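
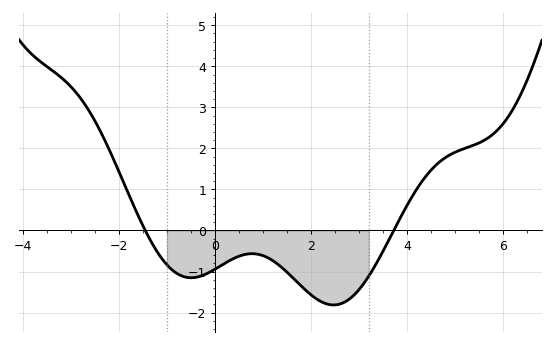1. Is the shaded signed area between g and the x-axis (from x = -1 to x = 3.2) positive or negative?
negative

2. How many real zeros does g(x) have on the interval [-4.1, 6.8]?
2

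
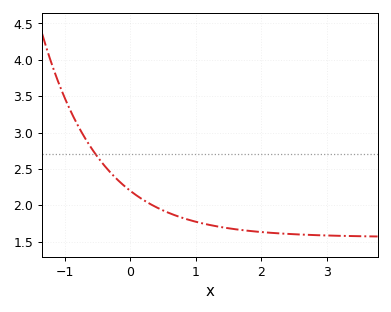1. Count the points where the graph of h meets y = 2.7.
1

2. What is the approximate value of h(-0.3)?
2.45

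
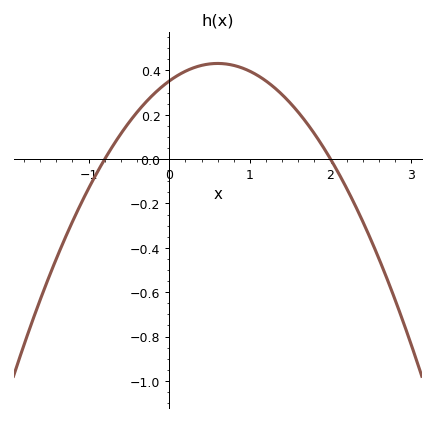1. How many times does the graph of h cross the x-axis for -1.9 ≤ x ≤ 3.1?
2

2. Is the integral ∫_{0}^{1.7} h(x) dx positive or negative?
positive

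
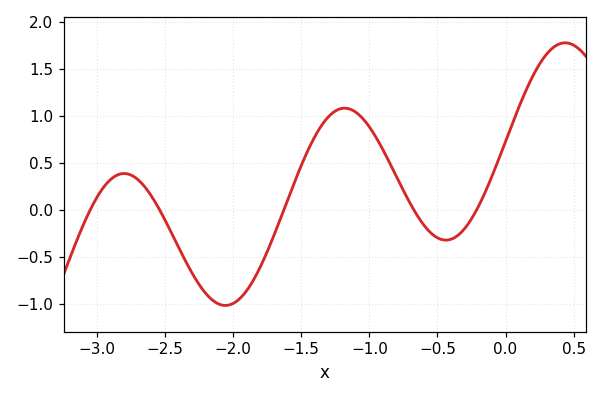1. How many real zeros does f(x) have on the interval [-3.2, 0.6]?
5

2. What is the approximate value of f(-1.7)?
-0.25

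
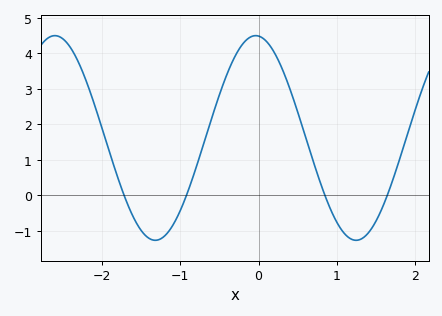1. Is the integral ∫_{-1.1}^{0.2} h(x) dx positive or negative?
positive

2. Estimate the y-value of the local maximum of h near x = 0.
4.5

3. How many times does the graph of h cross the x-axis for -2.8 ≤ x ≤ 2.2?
4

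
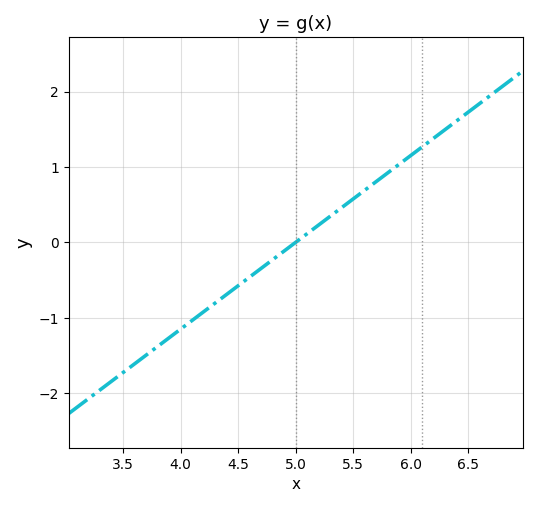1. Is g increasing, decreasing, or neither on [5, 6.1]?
increasing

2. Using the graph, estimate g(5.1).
0.115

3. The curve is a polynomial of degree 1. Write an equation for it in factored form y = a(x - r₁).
y = 1.15(x - 5)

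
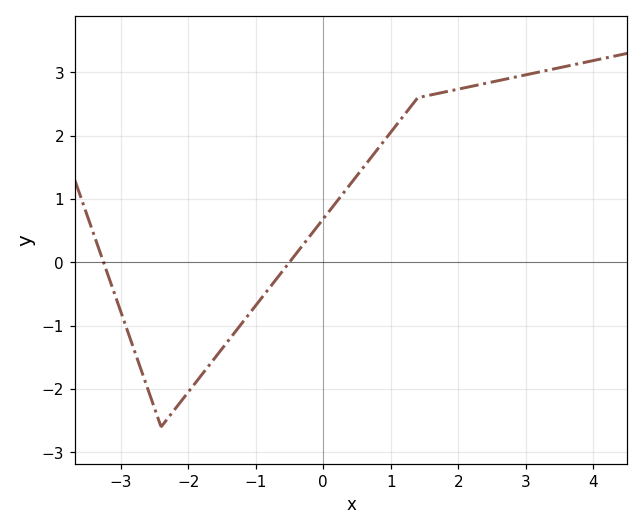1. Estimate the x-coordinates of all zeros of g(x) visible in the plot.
-3.2, -0.4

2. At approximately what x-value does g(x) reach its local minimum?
-2.4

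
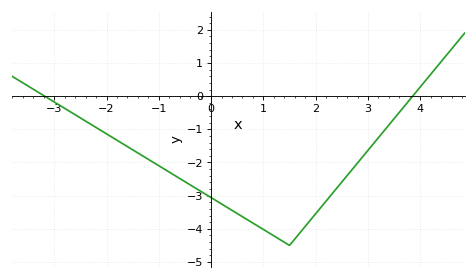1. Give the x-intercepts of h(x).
-3.2, 3.8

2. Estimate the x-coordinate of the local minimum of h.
1.4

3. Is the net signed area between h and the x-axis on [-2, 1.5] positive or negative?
negative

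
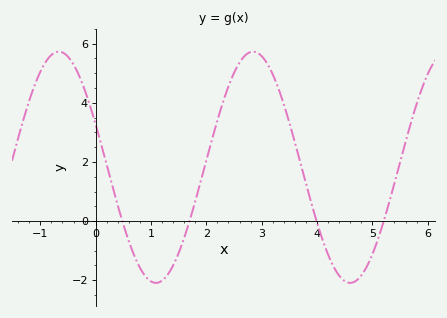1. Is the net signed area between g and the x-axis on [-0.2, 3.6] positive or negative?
positive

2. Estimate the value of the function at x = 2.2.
3.4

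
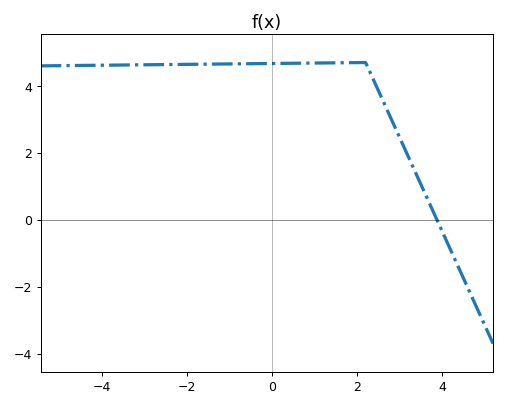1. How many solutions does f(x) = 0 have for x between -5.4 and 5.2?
1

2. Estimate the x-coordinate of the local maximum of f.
2.2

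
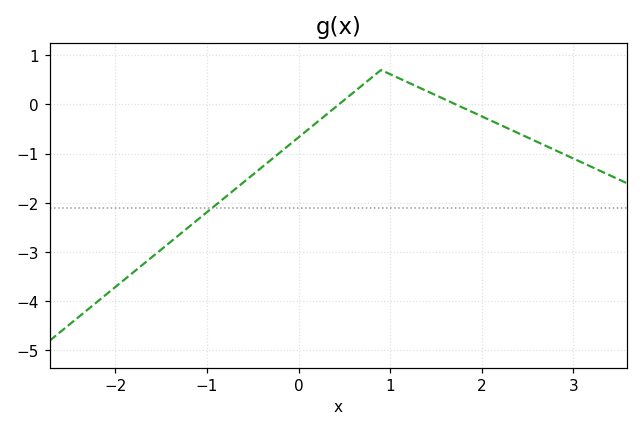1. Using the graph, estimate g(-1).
-2.19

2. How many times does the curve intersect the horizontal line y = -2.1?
1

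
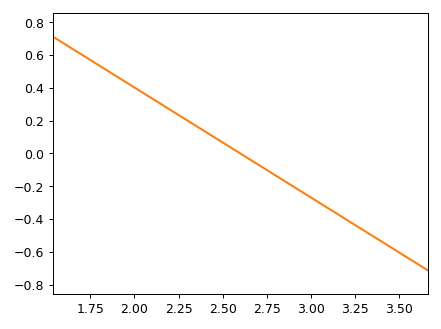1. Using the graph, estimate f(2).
0.4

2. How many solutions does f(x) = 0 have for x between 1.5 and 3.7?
1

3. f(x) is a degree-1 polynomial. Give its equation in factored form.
y = -0.67(x - 2.6)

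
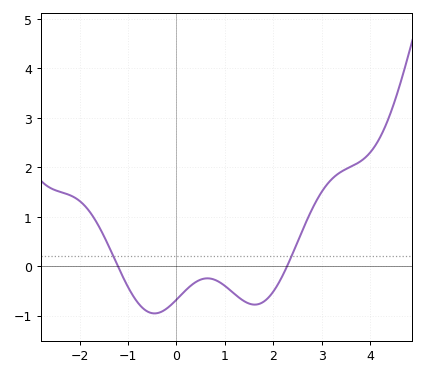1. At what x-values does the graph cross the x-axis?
-1.21, 2.29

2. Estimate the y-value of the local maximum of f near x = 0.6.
-0.247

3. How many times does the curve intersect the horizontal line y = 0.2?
2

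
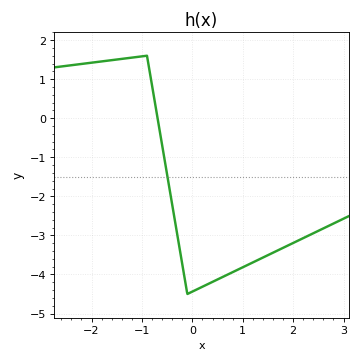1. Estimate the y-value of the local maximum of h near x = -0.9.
1.6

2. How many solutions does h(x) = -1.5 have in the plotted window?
1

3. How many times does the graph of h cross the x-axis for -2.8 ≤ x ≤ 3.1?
1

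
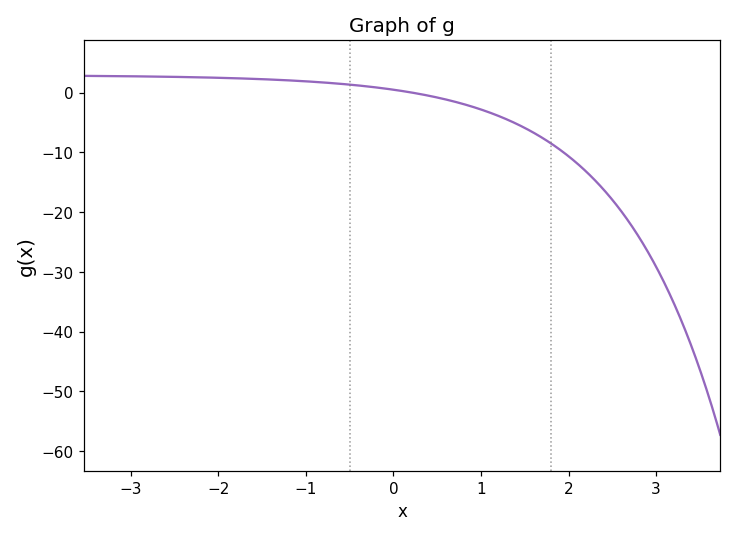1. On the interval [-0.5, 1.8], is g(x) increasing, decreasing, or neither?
decreasing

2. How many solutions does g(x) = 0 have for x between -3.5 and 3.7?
1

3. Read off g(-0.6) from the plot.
1.45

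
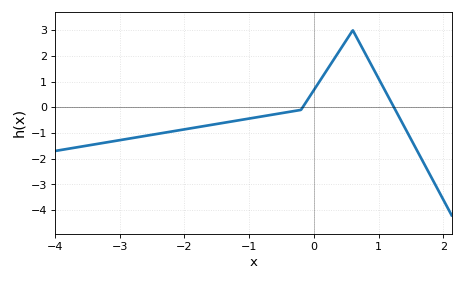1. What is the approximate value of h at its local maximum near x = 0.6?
3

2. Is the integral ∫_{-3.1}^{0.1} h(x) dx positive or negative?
negative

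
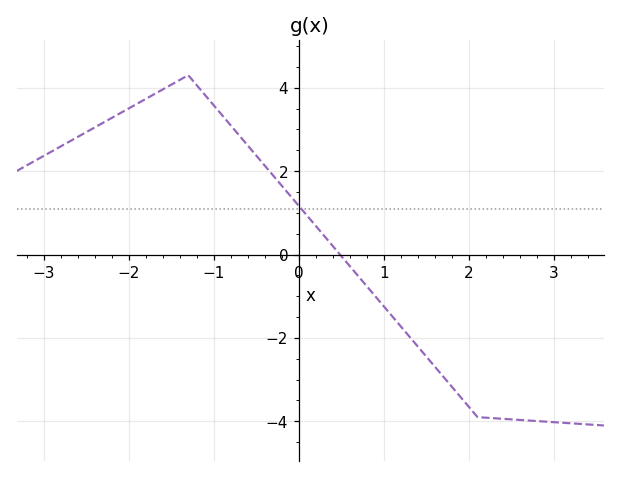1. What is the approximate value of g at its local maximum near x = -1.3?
4.3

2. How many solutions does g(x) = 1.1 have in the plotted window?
1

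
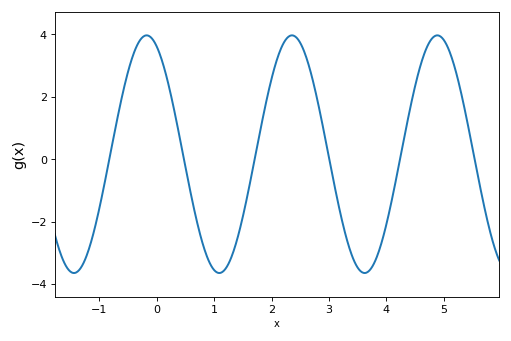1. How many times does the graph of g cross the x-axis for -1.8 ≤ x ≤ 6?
6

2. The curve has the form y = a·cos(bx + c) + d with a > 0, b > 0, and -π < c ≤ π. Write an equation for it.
y = 3.81cos(2.5x + 0.44) + 0.16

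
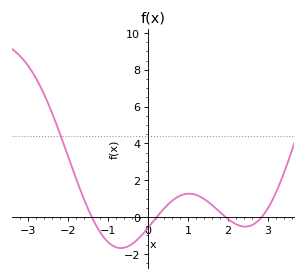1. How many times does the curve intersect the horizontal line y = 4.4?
1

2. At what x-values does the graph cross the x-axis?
-1.4, 0.221, 1.94, 2.84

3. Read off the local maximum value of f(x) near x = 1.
1.27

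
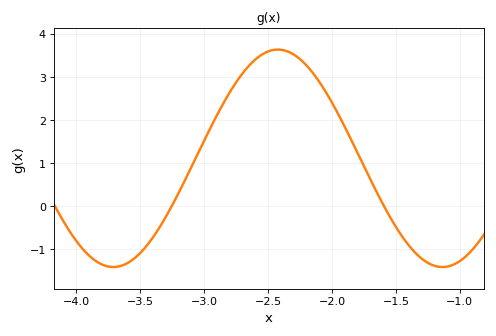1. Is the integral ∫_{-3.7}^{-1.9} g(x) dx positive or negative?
positive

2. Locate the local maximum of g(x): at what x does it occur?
-2.42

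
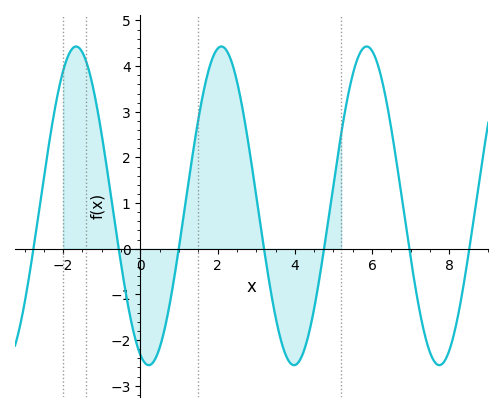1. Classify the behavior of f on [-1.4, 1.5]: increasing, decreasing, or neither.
neither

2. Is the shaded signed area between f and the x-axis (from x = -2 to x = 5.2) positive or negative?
positive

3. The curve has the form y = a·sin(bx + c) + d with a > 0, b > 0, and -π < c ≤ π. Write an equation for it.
y = 3.49sin(1.7x - 1.9) + 0.94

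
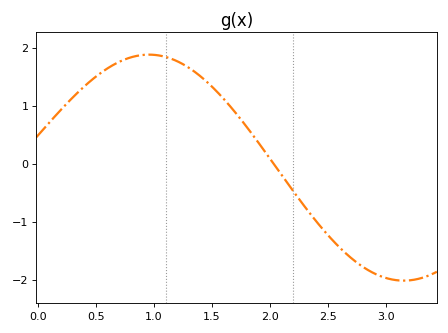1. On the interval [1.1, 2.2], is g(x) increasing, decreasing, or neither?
decreasing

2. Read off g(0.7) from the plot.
1.75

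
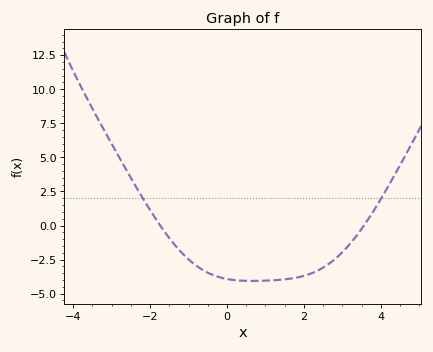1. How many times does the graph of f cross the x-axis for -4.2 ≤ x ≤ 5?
2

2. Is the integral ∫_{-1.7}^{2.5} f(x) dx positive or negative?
negative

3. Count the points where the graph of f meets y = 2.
2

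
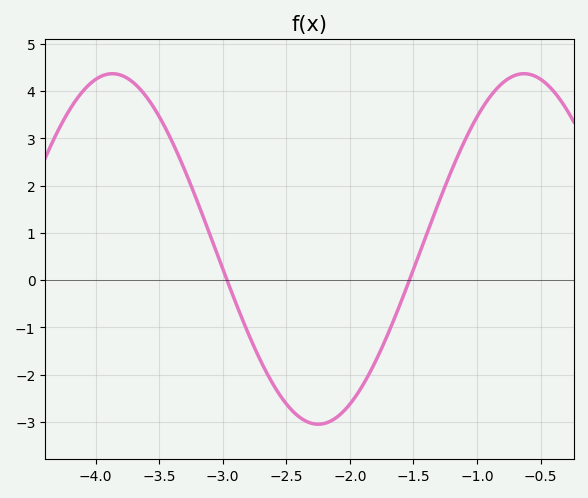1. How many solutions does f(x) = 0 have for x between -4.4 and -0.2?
2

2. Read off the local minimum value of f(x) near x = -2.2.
-3.05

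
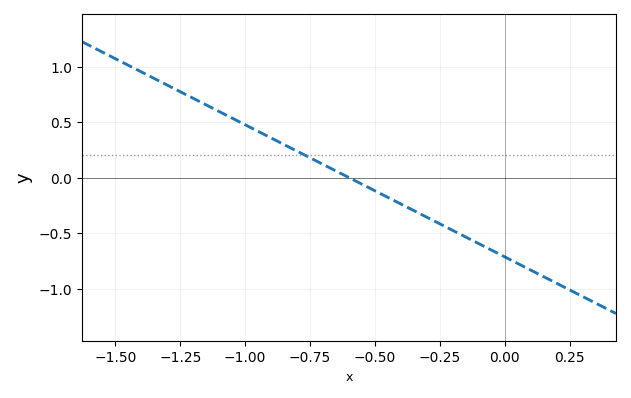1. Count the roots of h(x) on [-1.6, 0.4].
1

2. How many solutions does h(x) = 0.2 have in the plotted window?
1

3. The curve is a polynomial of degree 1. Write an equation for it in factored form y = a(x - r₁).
y = -1.19(x + 0.6)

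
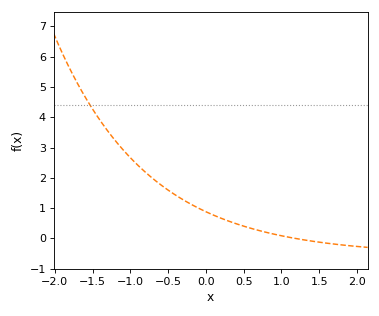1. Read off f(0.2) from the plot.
0.666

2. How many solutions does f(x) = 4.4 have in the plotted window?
1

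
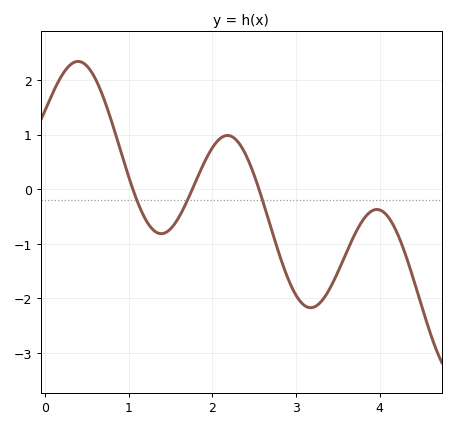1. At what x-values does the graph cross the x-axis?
1.1, 1.8, 2.6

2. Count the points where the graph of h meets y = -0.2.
3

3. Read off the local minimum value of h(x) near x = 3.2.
-2.2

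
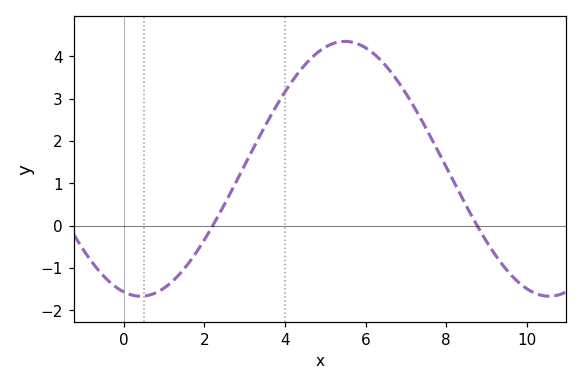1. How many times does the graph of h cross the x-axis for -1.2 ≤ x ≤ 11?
2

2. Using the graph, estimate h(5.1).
4.26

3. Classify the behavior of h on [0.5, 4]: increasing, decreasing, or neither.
increasing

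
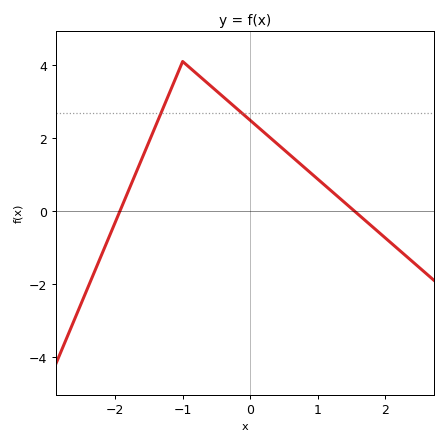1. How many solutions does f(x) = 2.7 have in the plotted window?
2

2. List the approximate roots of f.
-1.93, 1.55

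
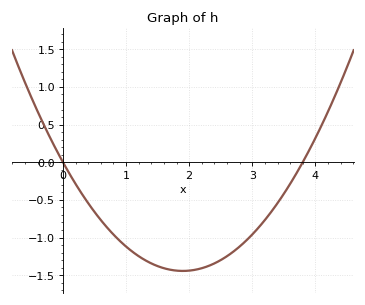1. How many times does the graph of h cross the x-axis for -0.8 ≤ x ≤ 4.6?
2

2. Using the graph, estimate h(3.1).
-0.85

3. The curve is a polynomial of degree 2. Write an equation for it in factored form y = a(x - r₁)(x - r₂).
y = 0.4(x - 0)(x - 3.8)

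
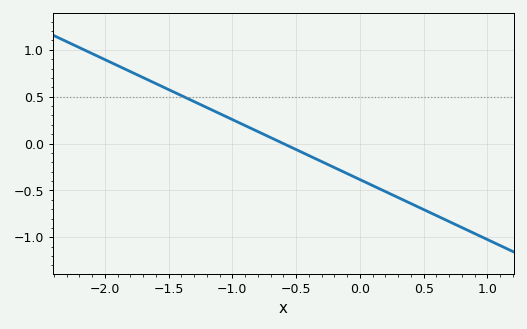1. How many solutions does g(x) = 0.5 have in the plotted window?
1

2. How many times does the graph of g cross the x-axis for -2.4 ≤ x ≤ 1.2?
1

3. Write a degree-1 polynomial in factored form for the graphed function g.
y = -0.64(x + 0.6)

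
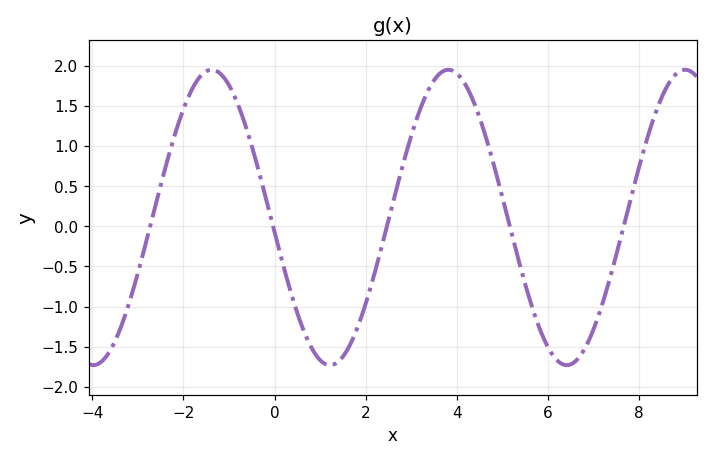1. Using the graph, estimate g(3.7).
1.93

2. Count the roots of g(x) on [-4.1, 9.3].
5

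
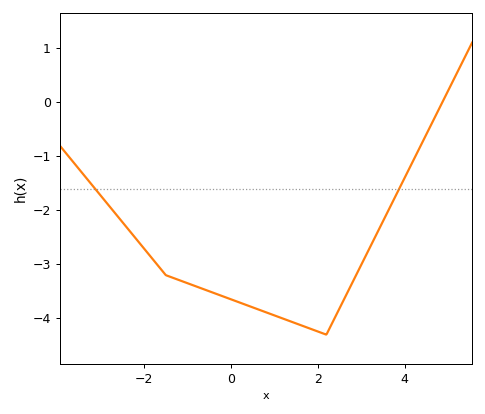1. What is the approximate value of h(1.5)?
-4.1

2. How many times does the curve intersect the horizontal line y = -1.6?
2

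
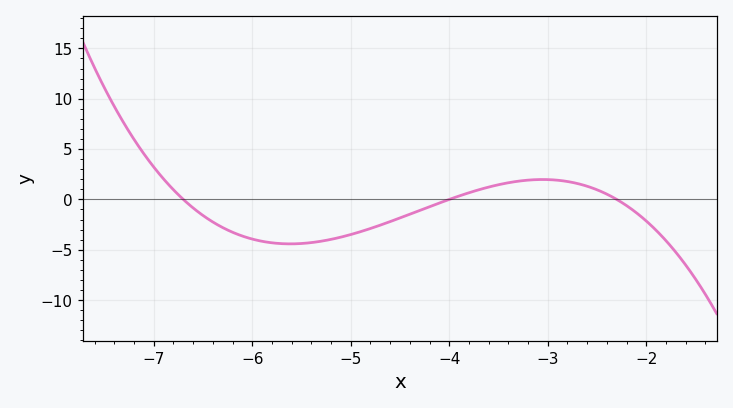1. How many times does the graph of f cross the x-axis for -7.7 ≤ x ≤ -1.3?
3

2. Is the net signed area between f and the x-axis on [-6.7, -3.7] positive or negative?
negative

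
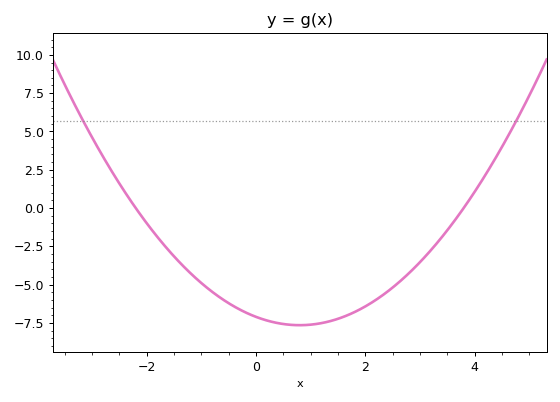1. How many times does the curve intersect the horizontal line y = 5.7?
2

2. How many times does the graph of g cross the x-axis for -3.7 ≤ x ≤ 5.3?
2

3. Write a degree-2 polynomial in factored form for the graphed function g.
y = 0.85(x + 2.2)(x - 3.8)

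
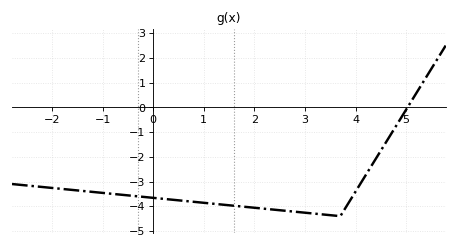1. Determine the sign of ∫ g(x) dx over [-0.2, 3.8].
negative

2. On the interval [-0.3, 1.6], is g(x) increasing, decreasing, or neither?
decreasing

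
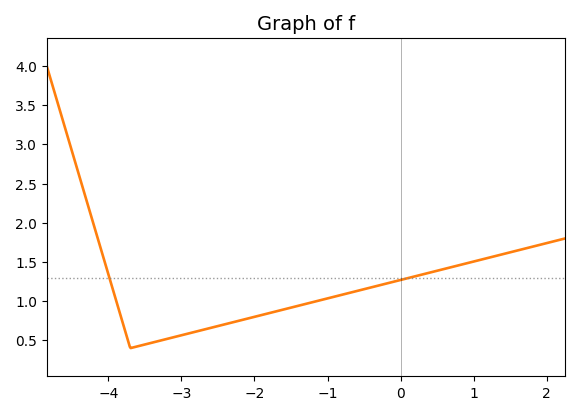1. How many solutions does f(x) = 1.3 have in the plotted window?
2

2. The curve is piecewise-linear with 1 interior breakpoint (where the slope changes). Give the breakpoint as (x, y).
(-3.7, 0.4)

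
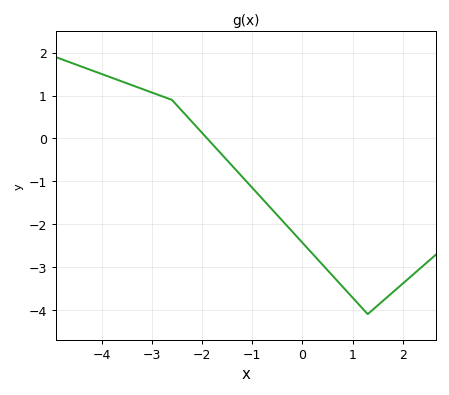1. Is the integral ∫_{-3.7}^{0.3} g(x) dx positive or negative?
negative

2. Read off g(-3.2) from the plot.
1.2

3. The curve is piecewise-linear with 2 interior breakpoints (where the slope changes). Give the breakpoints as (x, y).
(-2.6, 0.9); (1.3, -4.1)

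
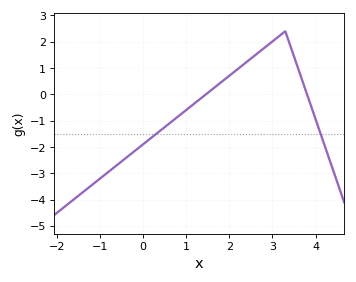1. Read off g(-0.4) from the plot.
-2.43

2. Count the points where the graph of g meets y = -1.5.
2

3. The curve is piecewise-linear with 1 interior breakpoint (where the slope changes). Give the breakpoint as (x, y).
(3.3, 2.4)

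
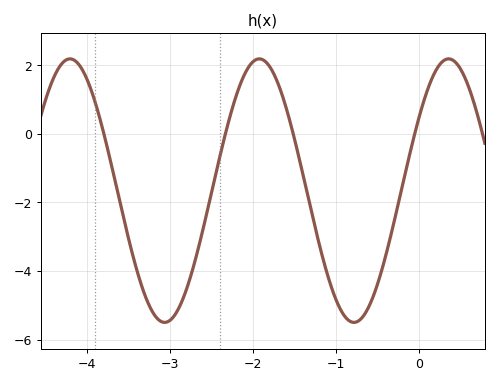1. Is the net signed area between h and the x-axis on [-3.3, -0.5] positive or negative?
negative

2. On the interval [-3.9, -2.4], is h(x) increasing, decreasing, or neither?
neither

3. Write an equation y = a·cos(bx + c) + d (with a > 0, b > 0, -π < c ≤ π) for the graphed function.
y = 3.84cos(2.8x - 0.97) - 1.66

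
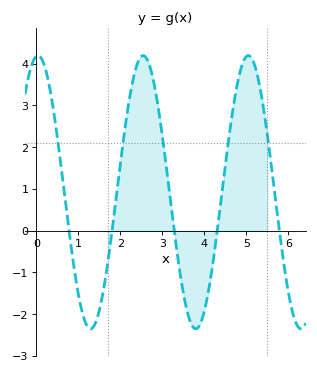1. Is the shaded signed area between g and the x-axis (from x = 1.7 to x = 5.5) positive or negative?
positive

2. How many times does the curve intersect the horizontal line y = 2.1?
5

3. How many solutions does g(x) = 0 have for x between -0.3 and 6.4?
5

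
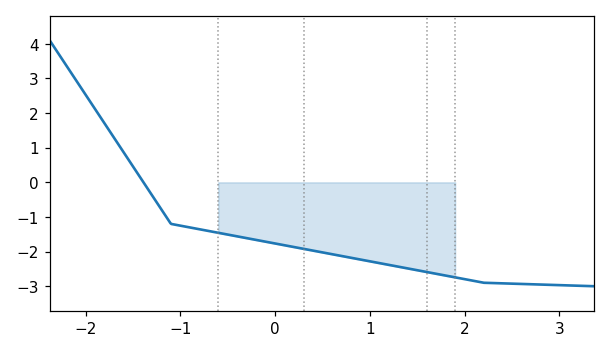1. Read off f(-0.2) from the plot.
-1.7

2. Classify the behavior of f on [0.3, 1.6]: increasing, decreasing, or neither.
decreasing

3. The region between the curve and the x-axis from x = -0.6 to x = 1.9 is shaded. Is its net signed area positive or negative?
negative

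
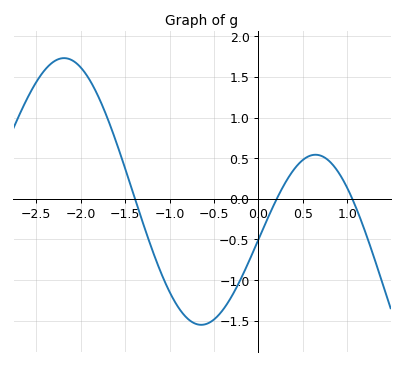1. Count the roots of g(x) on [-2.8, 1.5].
3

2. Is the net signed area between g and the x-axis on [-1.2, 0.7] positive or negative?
negative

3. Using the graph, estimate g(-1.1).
-0.898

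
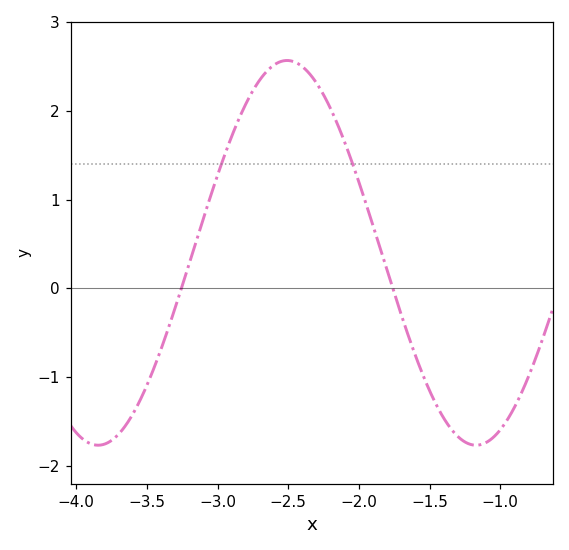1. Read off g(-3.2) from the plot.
0.28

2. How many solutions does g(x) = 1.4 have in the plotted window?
2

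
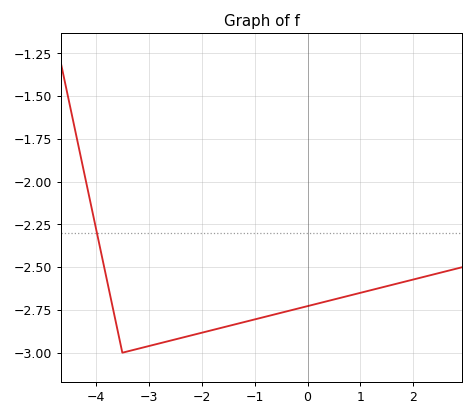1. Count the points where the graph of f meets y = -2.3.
1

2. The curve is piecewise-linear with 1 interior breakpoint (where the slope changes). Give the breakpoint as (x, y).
(-3.5, -3)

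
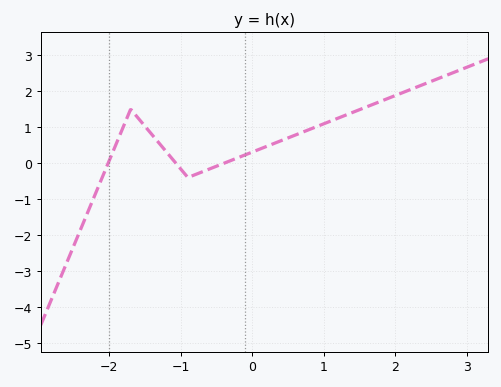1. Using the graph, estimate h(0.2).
0.5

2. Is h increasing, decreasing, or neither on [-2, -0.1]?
neither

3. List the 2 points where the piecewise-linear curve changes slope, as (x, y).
(-1.7, 1.5); (-0.9, -0.4)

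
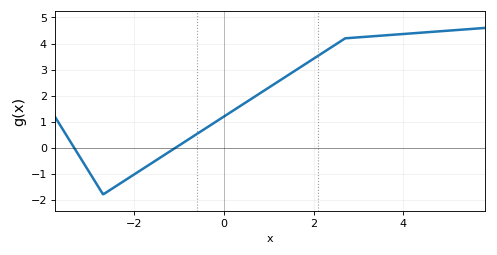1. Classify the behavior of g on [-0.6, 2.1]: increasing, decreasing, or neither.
increasing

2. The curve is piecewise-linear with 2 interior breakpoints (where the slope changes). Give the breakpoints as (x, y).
(-2.7, -1.8); (2.7, 4.2)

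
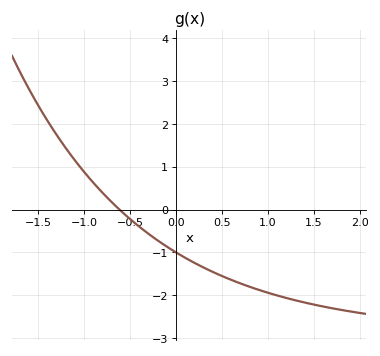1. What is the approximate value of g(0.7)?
-1.72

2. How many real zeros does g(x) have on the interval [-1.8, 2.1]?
1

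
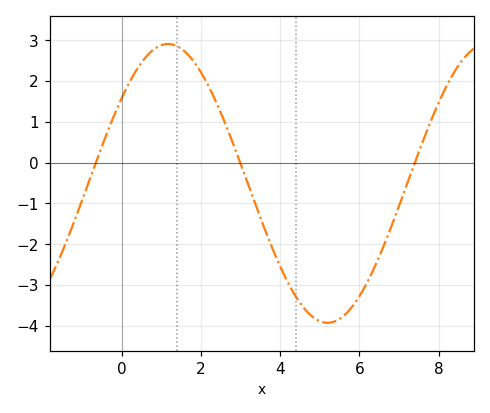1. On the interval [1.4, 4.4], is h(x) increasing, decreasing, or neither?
decreasing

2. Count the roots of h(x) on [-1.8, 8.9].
3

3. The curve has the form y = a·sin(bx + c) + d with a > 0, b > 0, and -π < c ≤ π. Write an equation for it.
y = 3.42sin(0.78x + 0.66) - 0.51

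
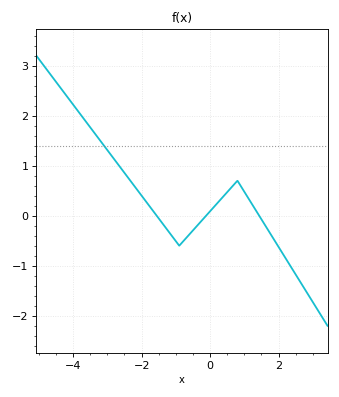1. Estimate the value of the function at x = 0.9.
0.59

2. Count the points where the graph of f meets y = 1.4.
1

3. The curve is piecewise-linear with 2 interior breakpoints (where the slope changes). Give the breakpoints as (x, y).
(-0.9, -0.6); (0.8, 0.7)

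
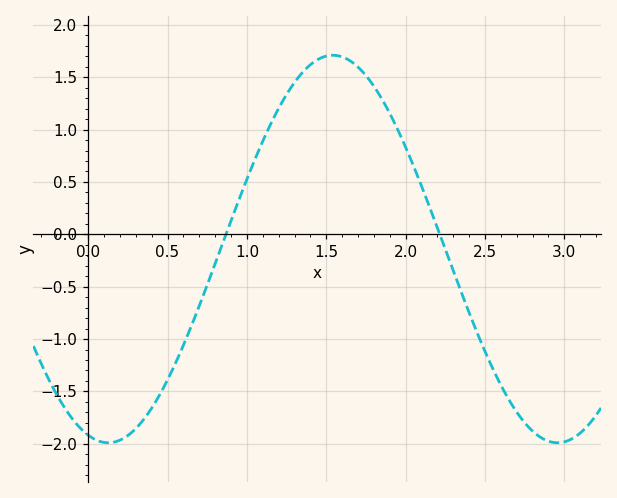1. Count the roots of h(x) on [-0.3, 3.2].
2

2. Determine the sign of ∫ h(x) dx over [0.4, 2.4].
positive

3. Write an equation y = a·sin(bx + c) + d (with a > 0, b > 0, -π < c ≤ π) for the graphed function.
y = 1.85sin(2.2x - 1.9) - 0.14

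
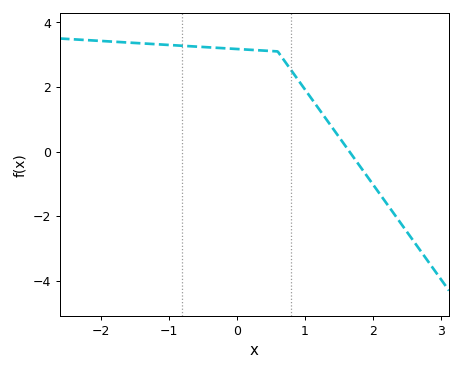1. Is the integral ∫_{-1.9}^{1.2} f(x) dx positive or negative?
positive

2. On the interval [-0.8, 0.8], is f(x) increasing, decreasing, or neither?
decreasing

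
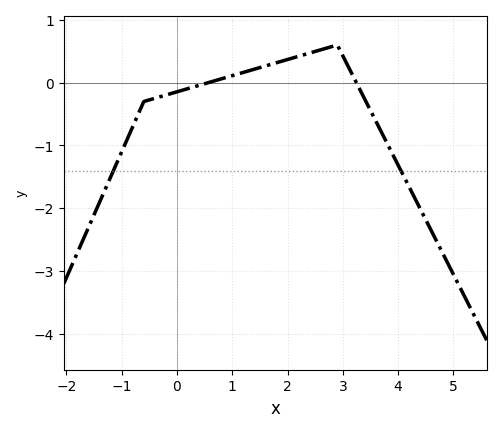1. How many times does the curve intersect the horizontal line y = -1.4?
2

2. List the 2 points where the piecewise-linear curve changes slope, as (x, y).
(-0.6, -0.3); (2.9, 0.6)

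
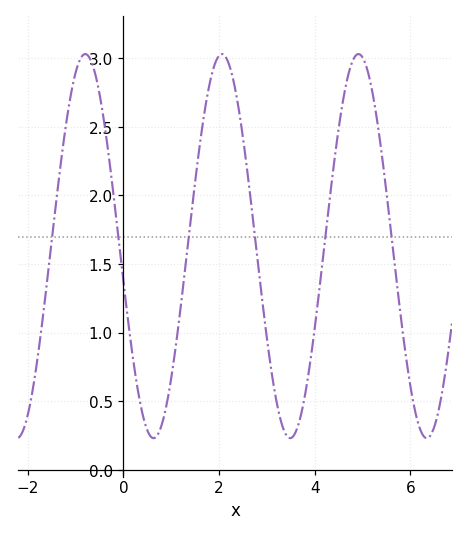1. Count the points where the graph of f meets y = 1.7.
6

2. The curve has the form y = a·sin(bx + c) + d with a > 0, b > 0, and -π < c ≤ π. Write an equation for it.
y = 1.4sin(2.2x - 2.96) + 1.63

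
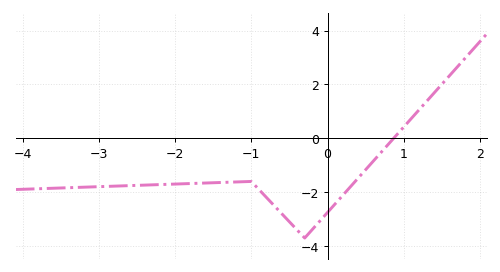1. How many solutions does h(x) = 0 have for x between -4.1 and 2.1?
1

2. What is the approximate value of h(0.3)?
-1.8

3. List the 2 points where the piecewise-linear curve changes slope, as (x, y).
(-1, -1.6); (-0.3, -3.7)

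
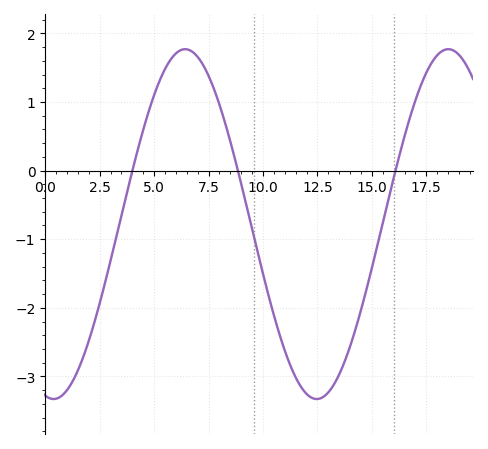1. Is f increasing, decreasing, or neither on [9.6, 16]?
neither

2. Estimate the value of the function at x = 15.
-1.42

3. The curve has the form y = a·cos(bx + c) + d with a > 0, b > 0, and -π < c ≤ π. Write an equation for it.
y = 2.55cos(0.52x + 2.94) - 0.78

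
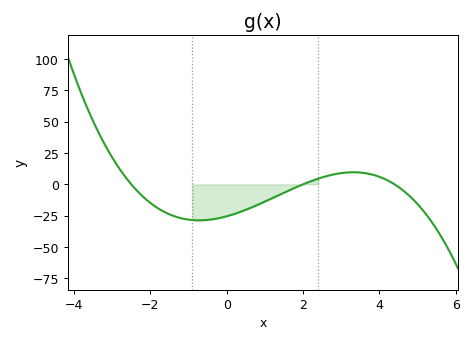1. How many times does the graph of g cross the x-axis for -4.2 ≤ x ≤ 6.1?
3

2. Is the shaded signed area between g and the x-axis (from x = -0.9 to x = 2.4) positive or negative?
negative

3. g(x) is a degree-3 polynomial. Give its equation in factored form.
y = -1.16(x + 2.5)(x - 2)(x - 4.4)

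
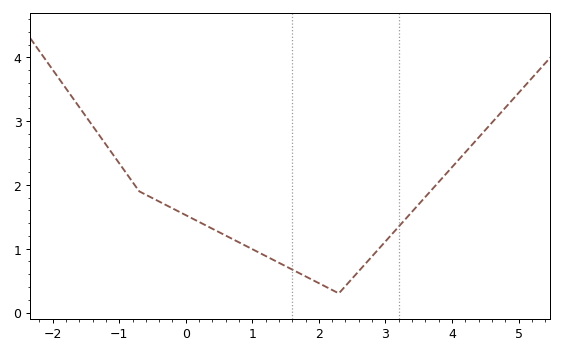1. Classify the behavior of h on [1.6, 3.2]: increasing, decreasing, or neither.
neither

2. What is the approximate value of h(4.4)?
2.7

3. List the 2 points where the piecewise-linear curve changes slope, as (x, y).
(-0.7, 1.9); (2.3, 0.3)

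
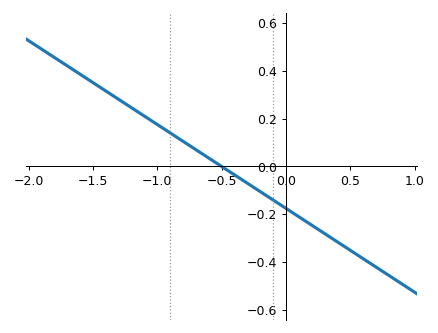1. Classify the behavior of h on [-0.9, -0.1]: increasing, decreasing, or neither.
decreasing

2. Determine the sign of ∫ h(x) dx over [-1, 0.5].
negative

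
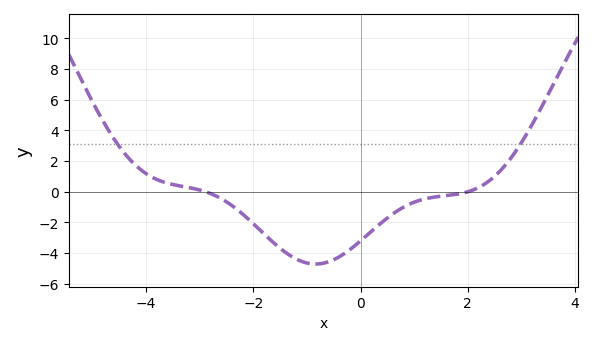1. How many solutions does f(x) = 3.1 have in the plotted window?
2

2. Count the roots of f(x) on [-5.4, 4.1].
2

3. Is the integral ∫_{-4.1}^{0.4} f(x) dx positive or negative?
negative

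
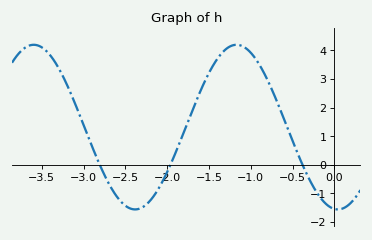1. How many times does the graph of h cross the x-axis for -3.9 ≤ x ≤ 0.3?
3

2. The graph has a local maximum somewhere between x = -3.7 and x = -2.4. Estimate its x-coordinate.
-3.6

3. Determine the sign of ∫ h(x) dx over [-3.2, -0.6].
positive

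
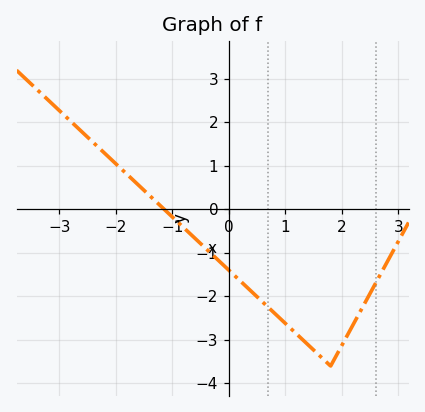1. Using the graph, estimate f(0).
-1.4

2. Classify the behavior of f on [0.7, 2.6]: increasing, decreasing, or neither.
neither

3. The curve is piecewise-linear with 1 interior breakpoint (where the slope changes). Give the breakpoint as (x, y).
(1.8, -3.6)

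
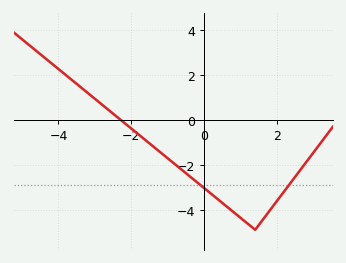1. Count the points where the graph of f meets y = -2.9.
2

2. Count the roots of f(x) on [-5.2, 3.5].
1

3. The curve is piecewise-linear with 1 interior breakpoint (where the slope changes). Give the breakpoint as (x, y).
(1.4, -4.9)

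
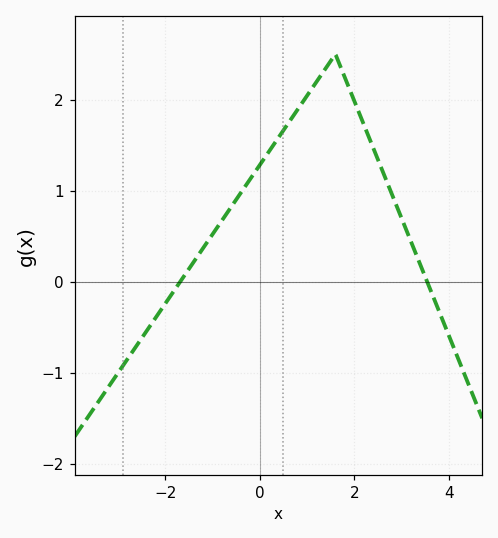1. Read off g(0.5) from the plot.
1.66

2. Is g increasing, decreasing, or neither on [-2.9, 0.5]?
increasing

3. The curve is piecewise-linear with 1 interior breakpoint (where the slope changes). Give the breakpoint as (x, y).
(1.6, 2.5)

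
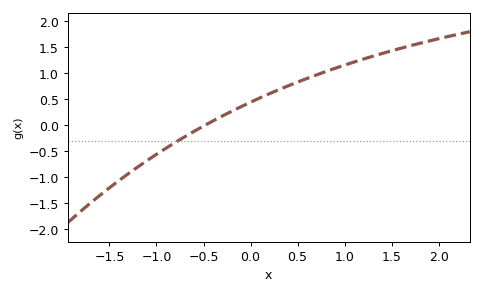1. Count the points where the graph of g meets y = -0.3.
1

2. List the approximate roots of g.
-0.5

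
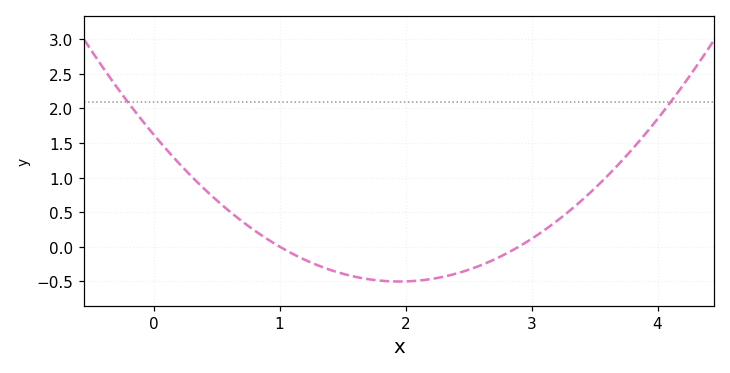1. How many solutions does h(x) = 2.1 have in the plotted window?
2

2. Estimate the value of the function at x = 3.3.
0.515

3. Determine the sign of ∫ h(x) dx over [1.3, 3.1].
negative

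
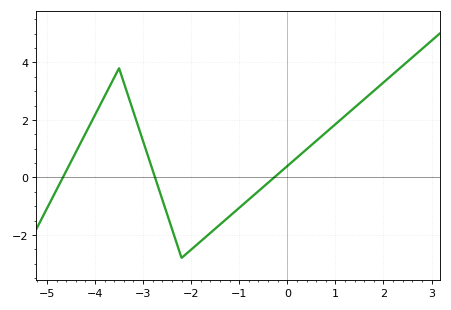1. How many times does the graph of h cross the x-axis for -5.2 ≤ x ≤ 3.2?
3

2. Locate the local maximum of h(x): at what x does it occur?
-3.6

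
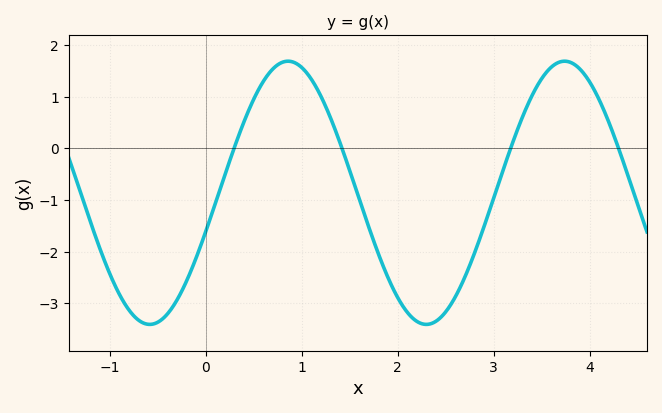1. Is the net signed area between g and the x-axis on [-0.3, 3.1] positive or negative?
negative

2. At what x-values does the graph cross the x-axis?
0.295, 1.42, 3.18, 4.3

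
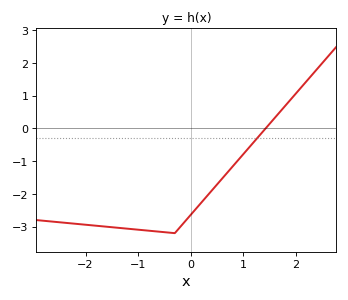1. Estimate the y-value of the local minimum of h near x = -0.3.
-3.2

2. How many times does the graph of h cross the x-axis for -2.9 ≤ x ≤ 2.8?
1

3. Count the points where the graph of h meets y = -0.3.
1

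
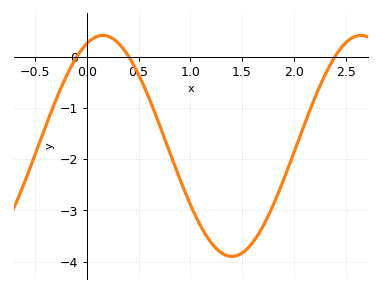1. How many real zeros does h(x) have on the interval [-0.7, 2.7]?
3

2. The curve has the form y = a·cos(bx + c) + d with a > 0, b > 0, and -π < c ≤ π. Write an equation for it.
y = 2.16cos(2.5x - 0.39) - 1.74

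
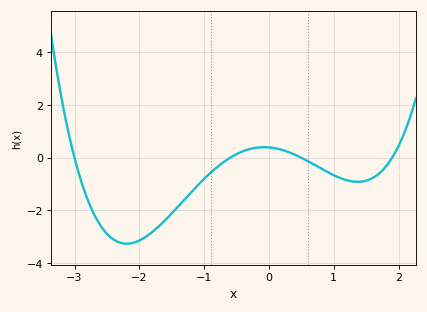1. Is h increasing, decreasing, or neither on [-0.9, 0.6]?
neither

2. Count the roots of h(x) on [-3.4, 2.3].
4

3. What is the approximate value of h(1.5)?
-0.869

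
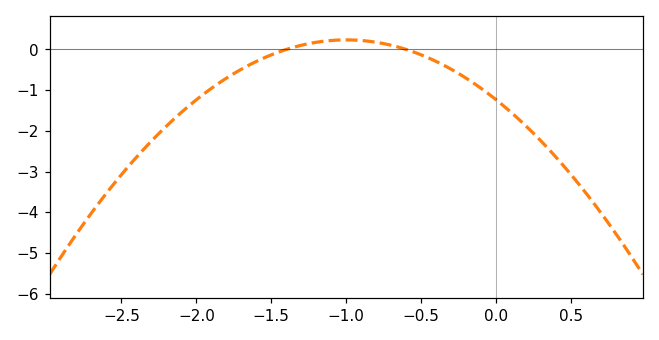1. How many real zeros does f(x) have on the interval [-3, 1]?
2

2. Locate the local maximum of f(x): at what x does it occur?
-1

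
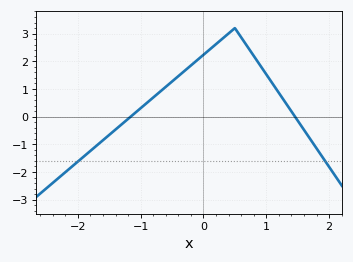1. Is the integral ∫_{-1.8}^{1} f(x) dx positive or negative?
positive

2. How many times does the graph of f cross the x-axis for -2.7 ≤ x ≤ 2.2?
2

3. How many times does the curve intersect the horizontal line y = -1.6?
2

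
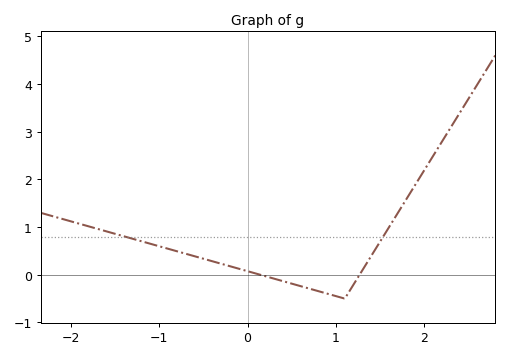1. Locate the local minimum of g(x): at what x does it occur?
1.1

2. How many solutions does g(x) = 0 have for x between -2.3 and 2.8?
2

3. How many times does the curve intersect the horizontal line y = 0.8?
2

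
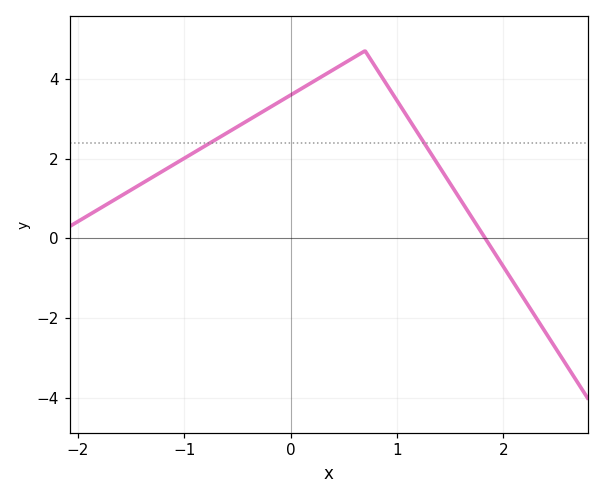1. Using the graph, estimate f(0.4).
4.22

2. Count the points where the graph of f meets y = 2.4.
2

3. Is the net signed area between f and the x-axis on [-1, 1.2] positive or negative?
positive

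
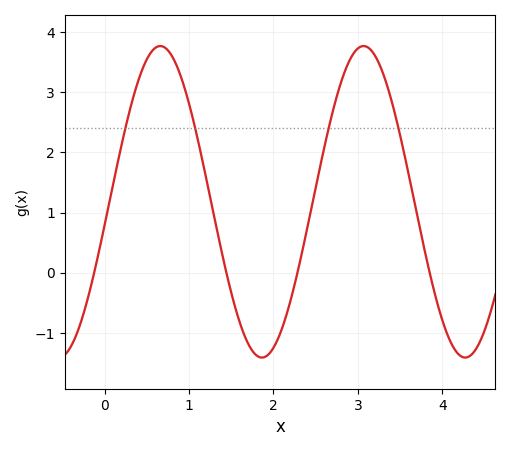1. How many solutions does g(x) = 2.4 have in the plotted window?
4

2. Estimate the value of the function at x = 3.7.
0.971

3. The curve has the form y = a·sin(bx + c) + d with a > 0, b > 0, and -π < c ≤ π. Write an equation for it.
y = 2.59sin(2.61x - 0.152) + 1.18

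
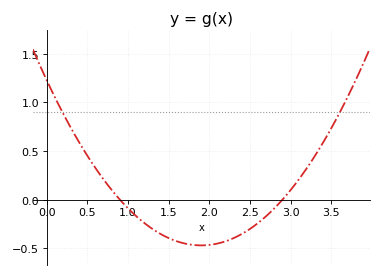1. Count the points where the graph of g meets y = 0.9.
2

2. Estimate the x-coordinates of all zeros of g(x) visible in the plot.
0.9, 2.9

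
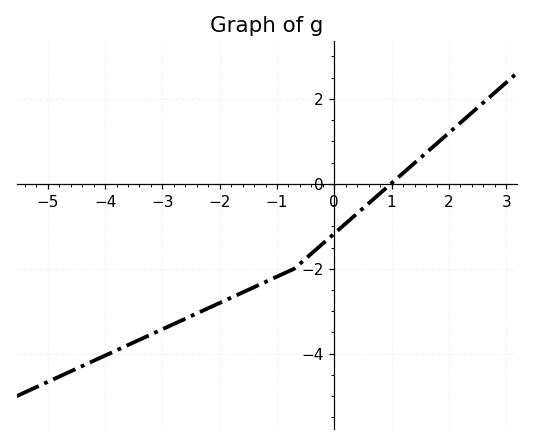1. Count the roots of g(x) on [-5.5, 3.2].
1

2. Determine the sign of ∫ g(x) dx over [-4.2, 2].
negative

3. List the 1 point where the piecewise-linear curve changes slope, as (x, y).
(-0.7, -2)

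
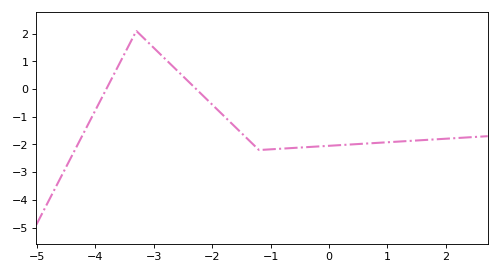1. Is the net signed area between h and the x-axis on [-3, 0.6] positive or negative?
negative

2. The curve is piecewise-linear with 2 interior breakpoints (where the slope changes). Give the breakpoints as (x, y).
(-3.3, 2.1); (-1.2, -2.2)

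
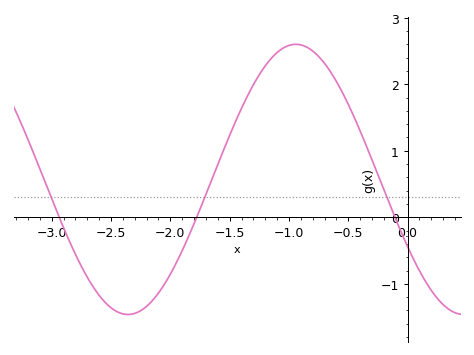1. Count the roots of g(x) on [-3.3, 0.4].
3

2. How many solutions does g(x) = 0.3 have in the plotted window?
3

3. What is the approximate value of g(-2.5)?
-1.36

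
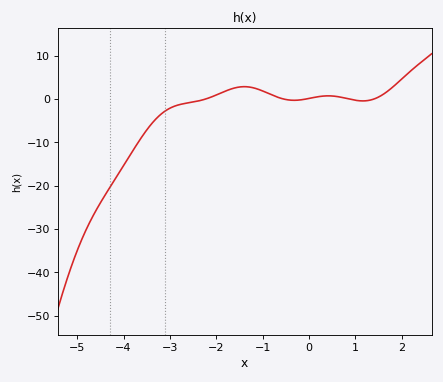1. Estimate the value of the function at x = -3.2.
-3.58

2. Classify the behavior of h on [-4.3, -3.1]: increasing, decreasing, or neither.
increasing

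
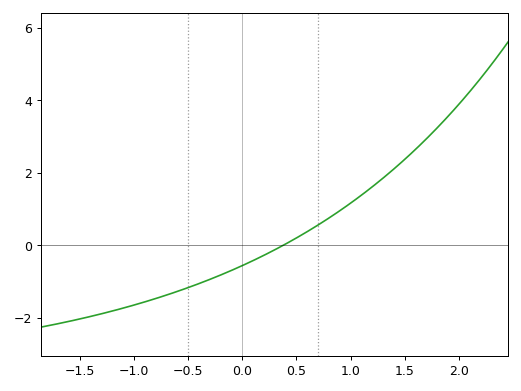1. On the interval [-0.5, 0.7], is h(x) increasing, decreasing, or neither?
increasing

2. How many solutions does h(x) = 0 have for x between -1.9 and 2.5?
1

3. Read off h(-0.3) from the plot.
-0.94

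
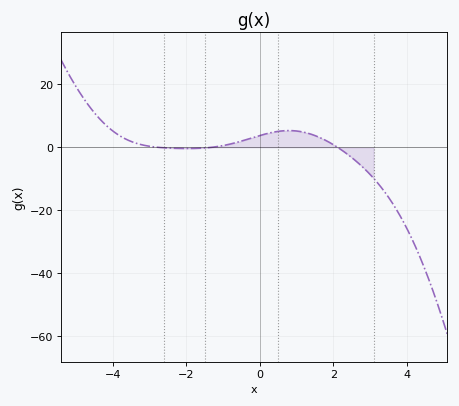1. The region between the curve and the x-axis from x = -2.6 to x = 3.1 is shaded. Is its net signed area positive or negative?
positive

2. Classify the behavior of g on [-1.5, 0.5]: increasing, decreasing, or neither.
increasing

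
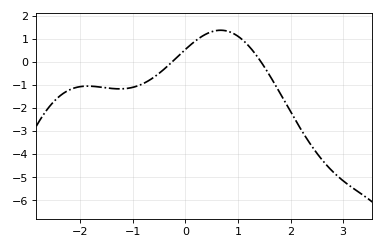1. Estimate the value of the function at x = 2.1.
-2.6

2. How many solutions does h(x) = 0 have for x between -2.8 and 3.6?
2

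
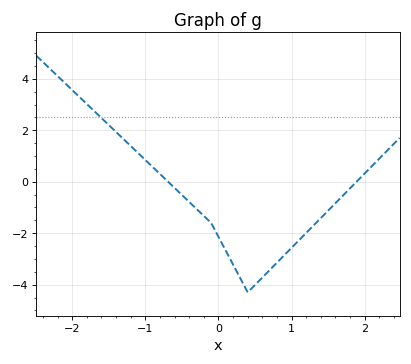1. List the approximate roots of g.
-0.7, 1.9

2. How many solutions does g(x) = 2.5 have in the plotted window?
1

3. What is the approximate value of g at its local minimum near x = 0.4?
-4.2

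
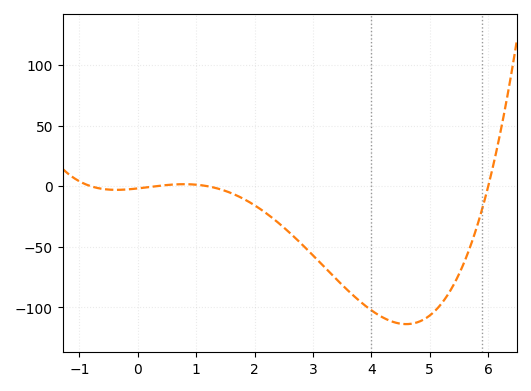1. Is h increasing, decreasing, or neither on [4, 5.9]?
neither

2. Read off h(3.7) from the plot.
-90.6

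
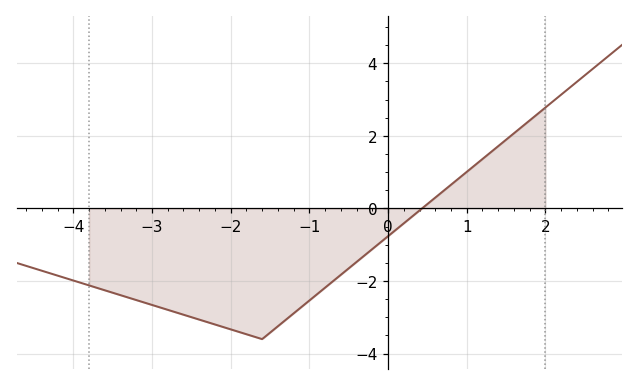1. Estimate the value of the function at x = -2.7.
-2.86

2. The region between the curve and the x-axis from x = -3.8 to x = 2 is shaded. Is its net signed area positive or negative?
negative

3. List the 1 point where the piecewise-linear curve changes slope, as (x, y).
(-1.6, -3.6)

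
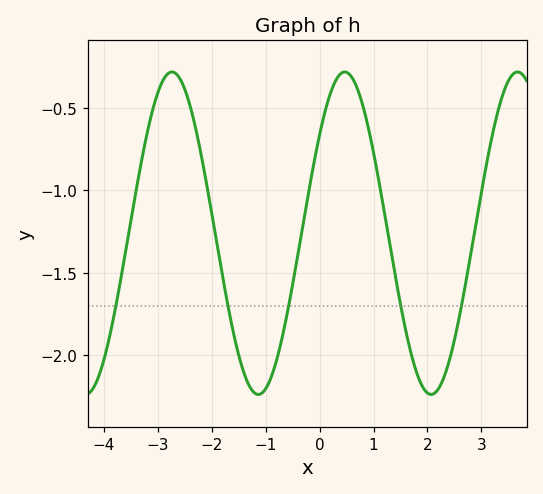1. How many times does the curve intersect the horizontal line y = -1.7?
5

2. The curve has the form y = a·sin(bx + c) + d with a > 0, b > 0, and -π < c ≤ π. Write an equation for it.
y = 0.98sin(2x + 0.66) - 1.26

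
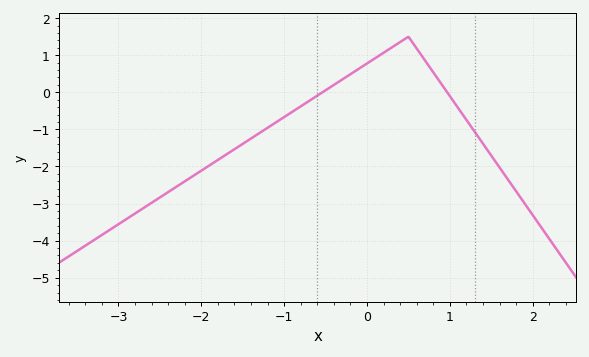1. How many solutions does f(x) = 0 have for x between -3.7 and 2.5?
2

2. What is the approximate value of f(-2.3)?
-2.55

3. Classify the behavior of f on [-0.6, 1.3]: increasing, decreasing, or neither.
neither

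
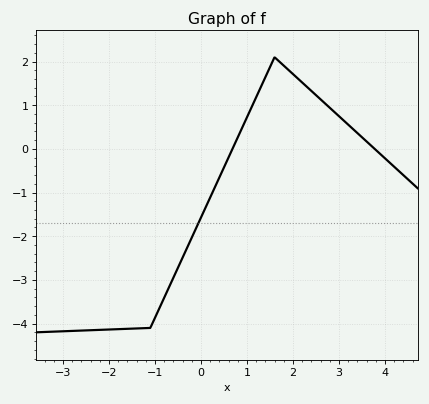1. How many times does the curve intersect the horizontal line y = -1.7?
1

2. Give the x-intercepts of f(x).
0.6, 3.8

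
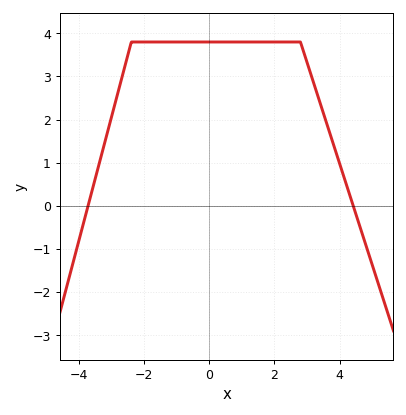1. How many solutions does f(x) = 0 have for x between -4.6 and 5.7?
2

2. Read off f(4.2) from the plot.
0.519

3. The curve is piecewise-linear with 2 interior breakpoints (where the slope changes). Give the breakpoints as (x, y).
(-2.4, 3.8); (2.8, 3.8)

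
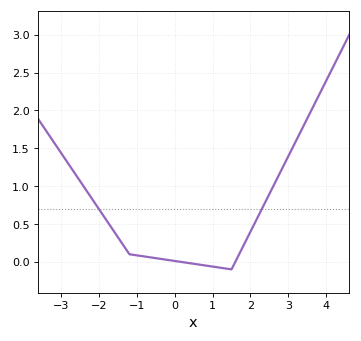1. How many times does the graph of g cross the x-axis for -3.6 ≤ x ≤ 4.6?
2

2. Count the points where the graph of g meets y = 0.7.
2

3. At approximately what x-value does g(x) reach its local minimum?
1.4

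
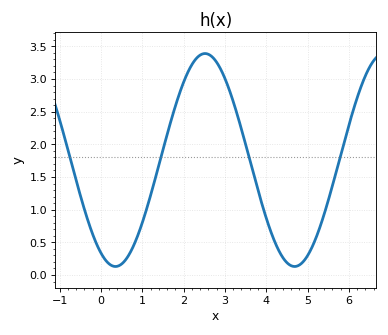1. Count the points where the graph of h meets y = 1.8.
4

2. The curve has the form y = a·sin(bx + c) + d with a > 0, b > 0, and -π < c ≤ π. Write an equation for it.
y = 1.63sin(1.45x - 2.08) + 1.76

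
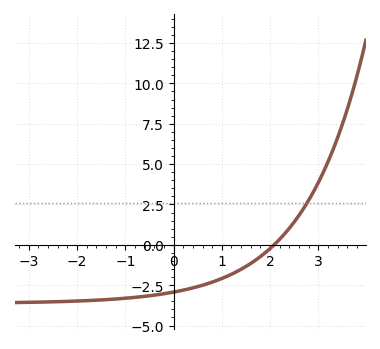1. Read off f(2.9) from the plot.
3.2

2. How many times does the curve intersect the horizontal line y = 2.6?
1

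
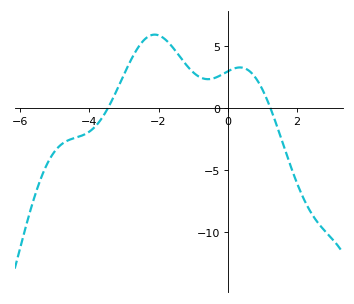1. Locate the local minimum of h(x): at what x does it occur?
-0.6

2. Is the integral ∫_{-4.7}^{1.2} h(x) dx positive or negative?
positive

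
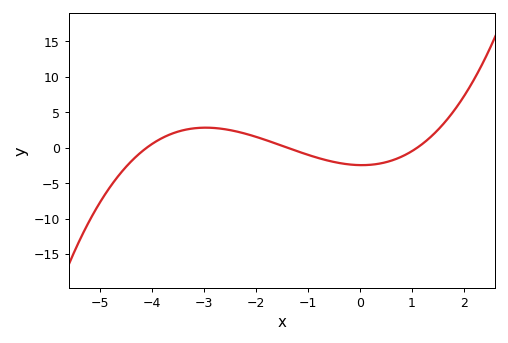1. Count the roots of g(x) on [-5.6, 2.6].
3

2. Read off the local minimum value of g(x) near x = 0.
-2.5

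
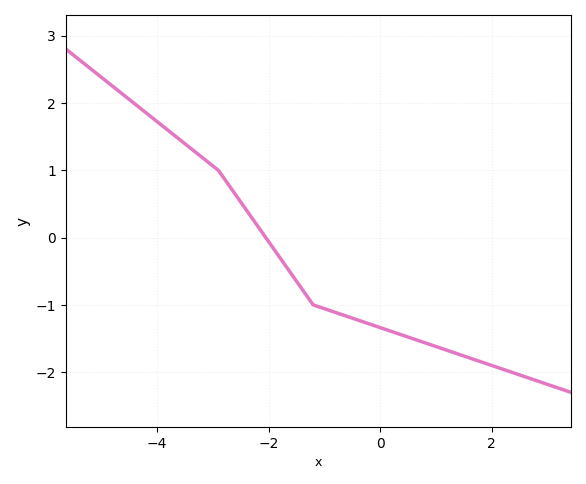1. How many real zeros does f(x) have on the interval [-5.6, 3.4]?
1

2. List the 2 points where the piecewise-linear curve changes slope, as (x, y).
(-2.9, 1); (-1.2, -1)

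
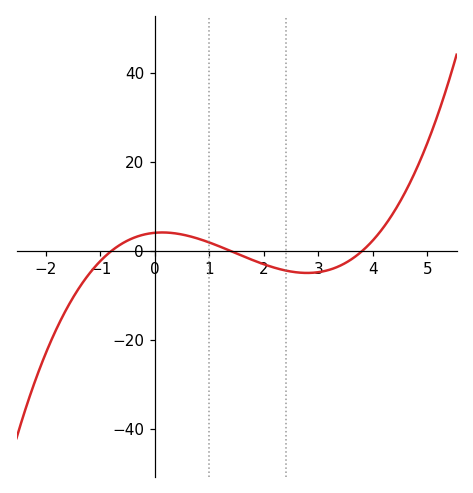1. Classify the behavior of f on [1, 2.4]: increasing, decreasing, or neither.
decreasing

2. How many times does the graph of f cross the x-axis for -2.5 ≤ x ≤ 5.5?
3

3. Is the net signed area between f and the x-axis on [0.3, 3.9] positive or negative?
negative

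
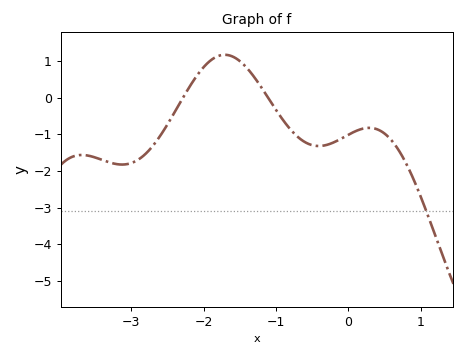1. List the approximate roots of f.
-2.3, -1.1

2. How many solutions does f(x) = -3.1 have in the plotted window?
1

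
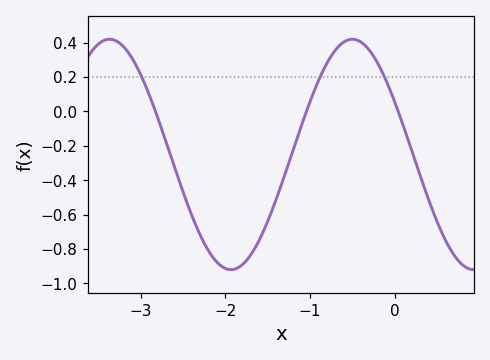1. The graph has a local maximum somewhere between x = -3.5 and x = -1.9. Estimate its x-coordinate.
-3.4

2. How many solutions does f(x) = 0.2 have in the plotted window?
3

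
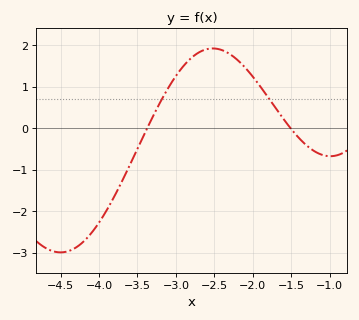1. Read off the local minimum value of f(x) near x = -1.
-0.7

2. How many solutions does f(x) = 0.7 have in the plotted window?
2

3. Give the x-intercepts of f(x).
-3.4, -1.5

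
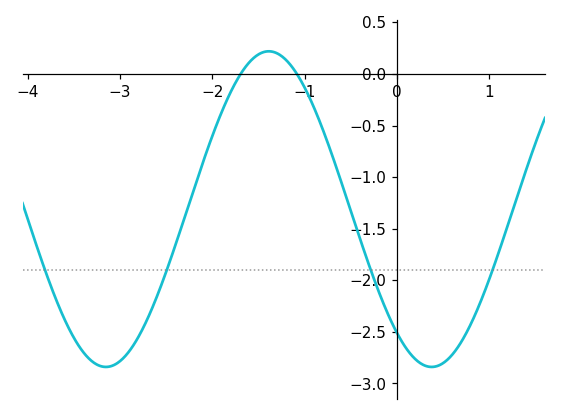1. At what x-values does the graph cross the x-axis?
-1.7, -1.1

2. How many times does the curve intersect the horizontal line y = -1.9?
4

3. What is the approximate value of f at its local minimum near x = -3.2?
-2.85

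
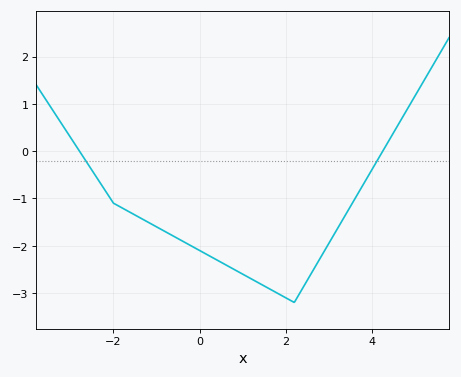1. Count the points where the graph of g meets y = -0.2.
2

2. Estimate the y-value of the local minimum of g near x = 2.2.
-3.2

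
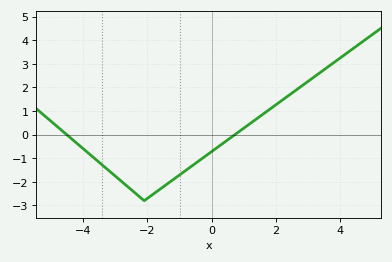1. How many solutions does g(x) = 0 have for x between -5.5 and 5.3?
2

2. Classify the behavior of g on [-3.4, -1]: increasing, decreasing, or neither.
neither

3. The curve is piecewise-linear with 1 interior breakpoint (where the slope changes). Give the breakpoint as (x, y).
(-2.1, -2.8)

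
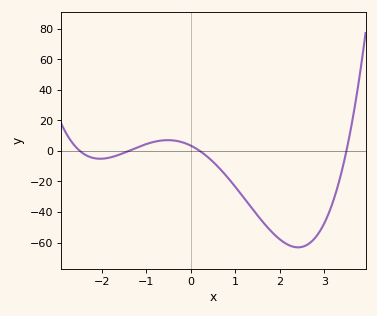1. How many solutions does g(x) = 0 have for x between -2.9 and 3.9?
4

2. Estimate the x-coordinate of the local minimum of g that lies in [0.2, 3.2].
2.41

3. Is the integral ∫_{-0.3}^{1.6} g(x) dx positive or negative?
negative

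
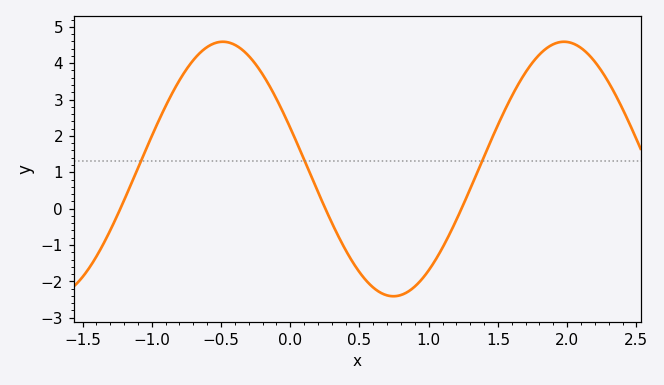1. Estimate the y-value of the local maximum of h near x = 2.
4.59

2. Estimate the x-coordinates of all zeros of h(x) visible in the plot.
-1.23, 0.254, 1.24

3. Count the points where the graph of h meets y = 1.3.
3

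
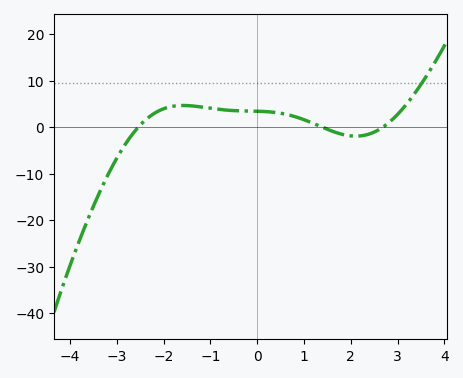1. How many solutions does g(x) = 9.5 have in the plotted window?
1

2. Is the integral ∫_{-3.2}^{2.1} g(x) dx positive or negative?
positive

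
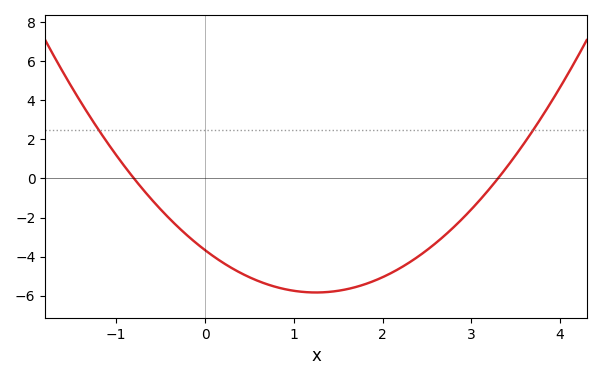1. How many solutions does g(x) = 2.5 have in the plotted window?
2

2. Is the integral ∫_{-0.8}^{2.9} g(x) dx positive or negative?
negative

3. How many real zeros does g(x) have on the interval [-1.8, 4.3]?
2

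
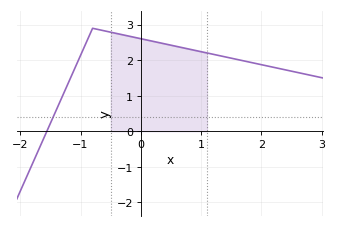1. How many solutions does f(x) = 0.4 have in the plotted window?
1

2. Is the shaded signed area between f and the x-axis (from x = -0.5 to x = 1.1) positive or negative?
positive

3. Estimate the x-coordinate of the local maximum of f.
-0.798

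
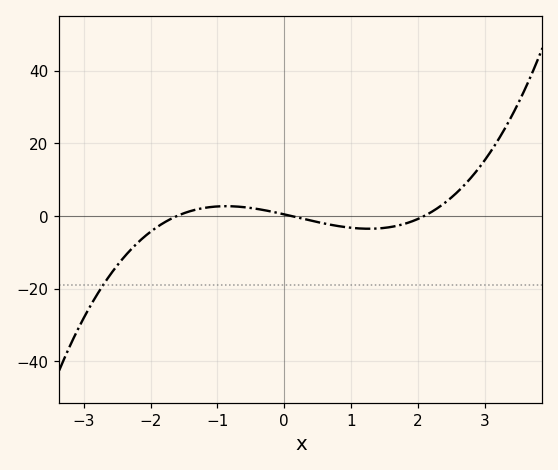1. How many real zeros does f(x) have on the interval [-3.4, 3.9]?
3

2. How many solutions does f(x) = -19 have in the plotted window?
1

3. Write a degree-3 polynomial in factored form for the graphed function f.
y = 1.27(x + 1.6)(x - 0.1)(x - 2.1)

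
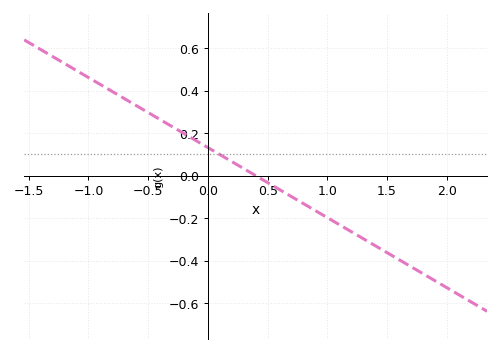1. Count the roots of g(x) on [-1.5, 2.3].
1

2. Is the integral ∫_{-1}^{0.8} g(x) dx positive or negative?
positive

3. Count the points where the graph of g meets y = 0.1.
1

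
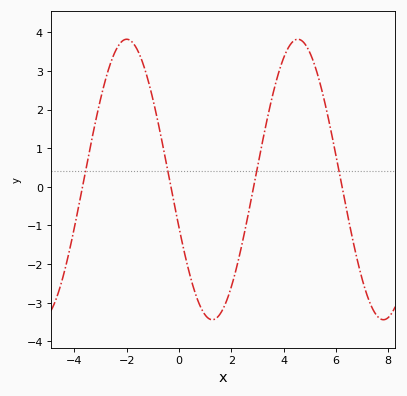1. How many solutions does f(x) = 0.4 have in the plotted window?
4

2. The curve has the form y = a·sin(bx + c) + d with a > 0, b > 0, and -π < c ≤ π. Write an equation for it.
y = 3.63sin(0.96x - 2.8) + 0.19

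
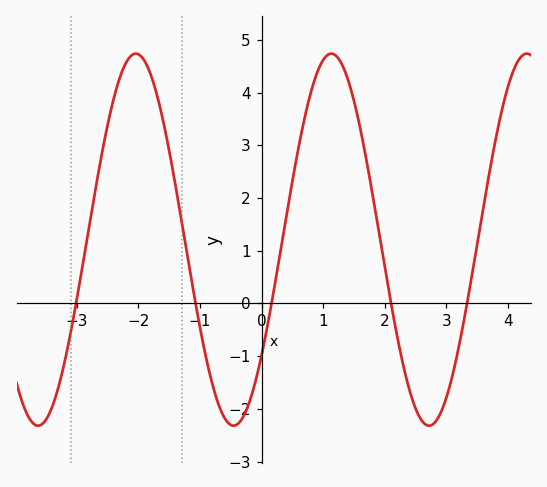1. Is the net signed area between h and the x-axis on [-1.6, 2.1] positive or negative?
positive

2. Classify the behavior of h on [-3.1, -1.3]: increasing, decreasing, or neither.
neither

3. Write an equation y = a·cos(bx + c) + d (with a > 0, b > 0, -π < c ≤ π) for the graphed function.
y = 3.53cos(1.98x - 2.24) + 1.21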